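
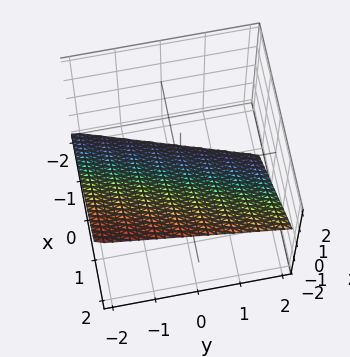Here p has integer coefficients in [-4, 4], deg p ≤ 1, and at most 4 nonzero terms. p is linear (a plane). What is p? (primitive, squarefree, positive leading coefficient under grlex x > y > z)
3*x - y - 3*z - 2

1. Degree: every cross-section is a straight line — this is a plane, so deg p = 1.
2. From the axis intercepts and sections: it crosses the y-axis at the gridline y = -2.
3. Putting this together gives p.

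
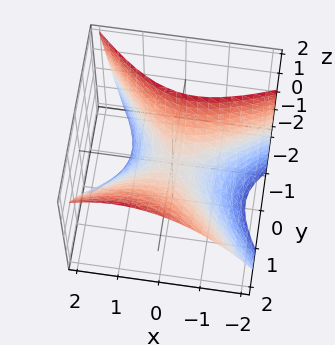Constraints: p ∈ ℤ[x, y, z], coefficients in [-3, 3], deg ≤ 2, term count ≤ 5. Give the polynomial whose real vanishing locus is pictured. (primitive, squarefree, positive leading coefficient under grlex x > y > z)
deg p = 2. A generic line meets the surface in up to 2 points.
Reading off the gridlines: it crosses the y-axis at the gridline y = 0; it meets the x-axis at x = 0 (among the integer gridlines); one z-axis crossing is at z = 0.
These observations pin down the coefficients.

2*x^2 - 2*x*y - 3*y^2 + 2*y*z + 3*z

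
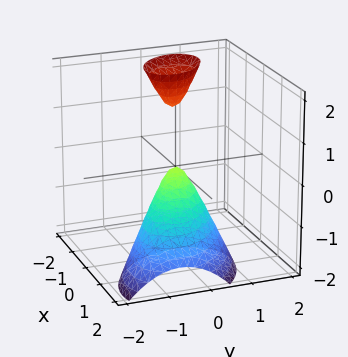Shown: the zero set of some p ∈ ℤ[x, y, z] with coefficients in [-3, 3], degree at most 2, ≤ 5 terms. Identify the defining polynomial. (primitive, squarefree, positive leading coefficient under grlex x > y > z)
3*x^2 + 2*x*y + 3*x*z + 3*y^2 + z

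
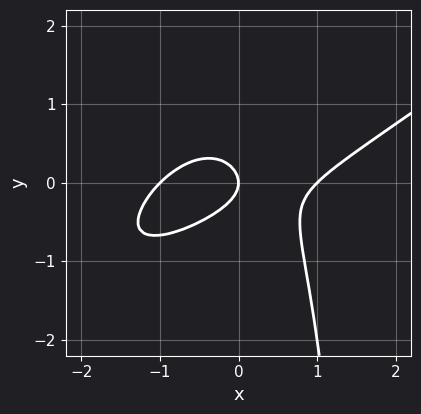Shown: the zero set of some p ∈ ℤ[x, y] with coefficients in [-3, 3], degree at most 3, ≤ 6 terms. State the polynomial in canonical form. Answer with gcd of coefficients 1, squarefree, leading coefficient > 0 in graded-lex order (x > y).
First, the degree is 3 — a generic line meets the curve in up to 3 points.
Next, from the visible intercepts: one y-axis crossing is at y = 0; among the integer gridlines, it crosses the x-axis at x ∈ {-1, 0, 1}.
Finally, together with the visible shape, these determine p as stated.

x^3 - 2*x^2*y + x*y^2 - 2*y^2 - x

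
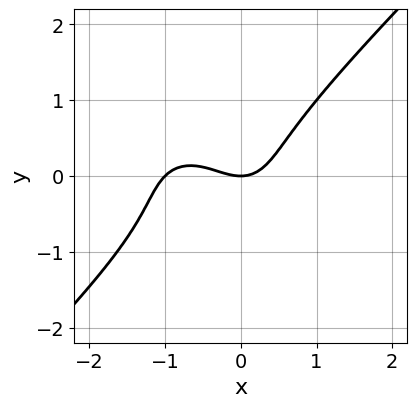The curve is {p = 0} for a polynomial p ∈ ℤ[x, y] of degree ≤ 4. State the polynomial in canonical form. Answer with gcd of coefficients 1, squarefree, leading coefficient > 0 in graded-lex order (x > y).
2*x^3 + x*y^2 - 3*y^3 + 2*x^2 - 2*y

1. The degree is 3 — the shape is more complex than any degree-2 curve.
2. Observable constraints: among the integer gridlines, it crosses the x-axis at x ∈ {-1, 0}; one y-axis crossing is at y = 0.
3. Solving for integer coefficients yields p as stated.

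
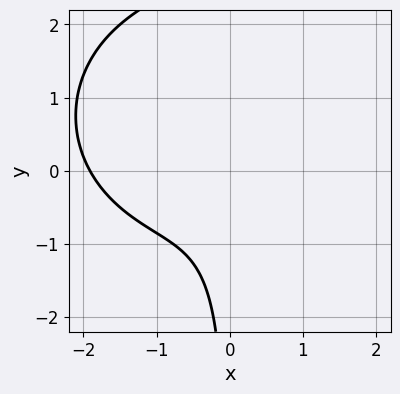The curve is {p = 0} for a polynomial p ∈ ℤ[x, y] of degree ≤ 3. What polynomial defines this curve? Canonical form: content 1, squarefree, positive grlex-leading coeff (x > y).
First, degree: the shape is more complex than any degree-2 curve, so deg p = 3.
Then, reading off the gridlines: it misses every integer gridline on the y-axis.
Finally, fitting integer coefficients to these (and the overall shape) gives p.

2*x^3 + 2*x*y^2 + 3*x^2 - 3*x*y + 3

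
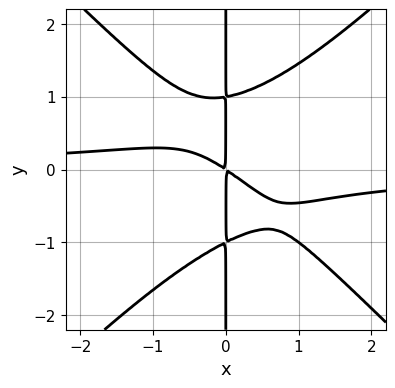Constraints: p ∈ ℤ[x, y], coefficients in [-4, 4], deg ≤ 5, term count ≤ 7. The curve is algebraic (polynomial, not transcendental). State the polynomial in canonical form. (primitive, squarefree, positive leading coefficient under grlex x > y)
3*x^3*y - 3*x*y^3 - x^2*y + 2*x^2 + 3*x*y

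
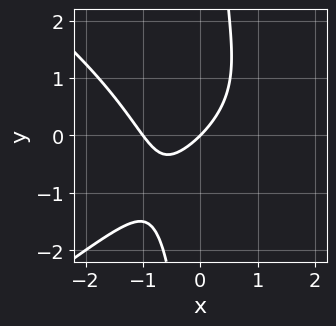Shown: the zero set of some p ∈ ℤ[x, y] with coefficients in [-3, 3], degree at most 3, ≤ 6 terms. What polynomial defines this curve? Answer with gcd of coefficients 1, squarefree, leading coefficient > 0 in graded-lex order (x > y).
(a) The degree is 3 — the shape is more complex than any degree-2 curve.
(b) Against the integer gridlines: it crosses the y-axis at the gridline y = 0; the x-axis gridline crossings are at x ∈ {-1, 0}.
(c) Fitting integer coefficients to these (and the overall shape) gives p.

x^3 - 2*x*y^2 - 2*x^2 - 3*x + 3*y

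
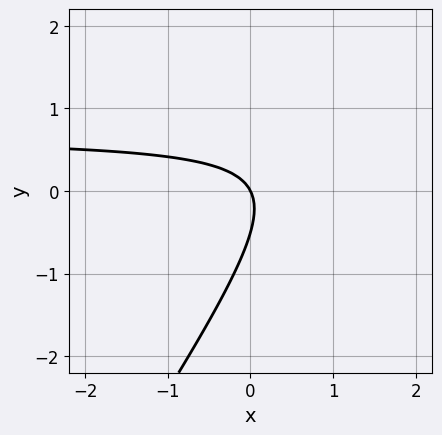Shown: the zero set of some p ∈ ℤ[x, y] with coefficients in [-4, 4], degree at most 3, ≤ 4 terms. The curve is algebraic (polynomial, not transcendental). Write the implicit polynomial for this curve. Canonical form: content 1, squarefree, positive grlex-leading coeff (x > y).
1. Degree: no degree-1 curve has this shape, so deg p = 2.
2. Observable constraints: it crosses the y-axis at the gridline y = 0; it meets the x-axis at x = 0 (among the integer gridlines).
3. The integer polynomial consistent with all of this is the stated p.

3*x*y - 2*y^2 - 2*x - y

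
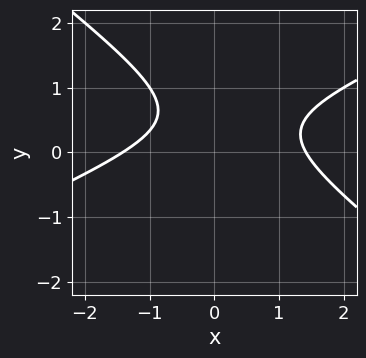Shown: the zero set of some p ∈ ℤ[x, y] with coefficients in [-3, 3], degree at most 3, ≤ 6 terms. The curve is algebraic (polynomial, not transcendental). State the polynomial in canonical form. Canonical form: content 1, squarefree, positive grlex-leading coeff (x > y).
x^2 - x*y - 3*y^2 + 3*y - 2

The degree is 2 — the shape is more complex than any degree-1 curve.
From the visible intercepts: it misses every integer gridline on the y-axis.
These observations pin down the coefficients.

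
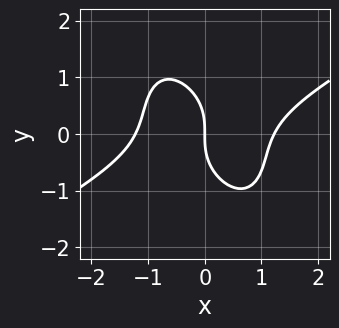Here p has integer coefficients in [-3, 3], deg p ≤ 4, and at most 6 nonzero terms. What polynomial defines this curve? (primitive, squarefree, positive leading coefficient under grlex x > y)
2*x^3 - 2*x^2*y - 2*x*y^2 - 2*y^3 - 3*x

First, the degree is 3 — the shape is more complex than any degree-2 curve.
Then, observable constraints: it meets the x-axis at x = 0 (among the integer gridlines); it crosses the y-axis at the gridline y = 0.
Finally, putting this together gives p.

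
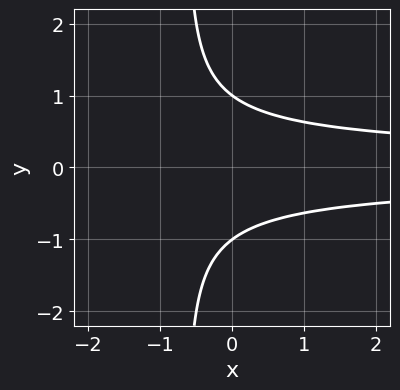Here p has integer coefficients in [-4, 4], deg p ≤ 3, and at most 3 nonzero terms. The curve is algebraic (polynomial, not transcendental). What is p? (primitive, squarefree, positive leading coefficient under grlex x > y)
3*x*y^2 + 2*y^2 - 2

The degree is 3 — no degree-2 curve has this shape.
Symmetries: it's symmetric under y → −y, forcing even powers of y.
Observable constraints: it misses every integer gridline on the x-axis; the y-axis gridline crossings are at y ∈ {-1, 1}.
Putting this together gives p.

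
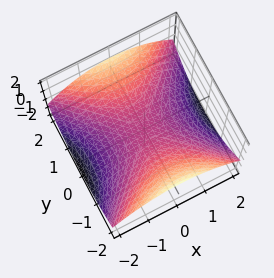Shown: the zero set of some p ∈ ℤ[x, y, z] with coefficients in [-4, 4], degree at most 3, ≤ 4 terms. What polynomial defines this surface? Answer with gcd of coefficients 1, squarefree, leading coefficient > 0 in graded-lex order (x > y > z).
x^2 - y^2 + 3*z

First, deg p = 2. A hyperbolic paraboloid; a quadric.
Then, symmetries: the x ↦ −x reflection is a symmetry, so x appears only in even powers; the y ↦ −y reflection is a symmetry, so y appears only in even powers.
Then, checking where it meets the axes: it meets the z-axis at z = 0 (among the integer gridlines); one x-axis crossing is at x = 0; it meets the y-axis at y = 0 (among the integer gridlines).
Finally, fitting integer coefficients to these (and the overall shape) gives p.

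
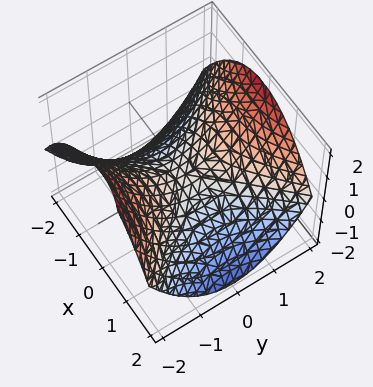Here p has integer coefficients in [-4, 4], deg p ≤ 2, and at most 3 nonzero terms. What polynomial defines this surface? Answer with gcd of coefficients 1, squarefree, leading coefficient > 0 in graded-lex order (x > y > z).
1. Degree: a saddle surface; a quadric, so deg p = 2.
2. Symmetries: mirror symmetry y ↦ −y ⇒ only even powers of y; it's symmetric under x → −x, forcing even powers of x.
3. Reading off the gridlines: it meets the x-axis at x = 0 (among the integer gridlines); one y-axis crossing is at y = 0; it crosses the z-axis at the gridline z = 0.
4. Together with the visible shape, these determine p as stated.

x^2 - y^2 + 2*z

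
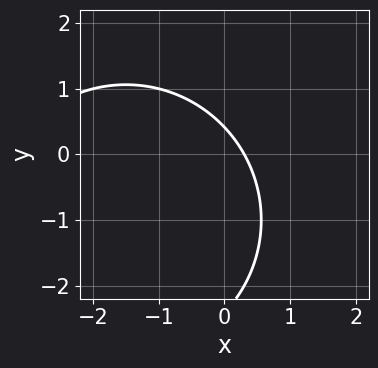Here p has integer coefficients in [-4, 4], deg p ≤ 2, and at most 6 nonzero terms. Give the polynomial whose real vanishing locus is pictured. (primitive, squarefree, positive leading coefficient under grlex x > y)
deg p = 2. A generic line meets the curve in up to 2 points.
The integer polynomial consistent with all of this is the stated p.

x^2 + y^2 + 3*x + 2*y - 1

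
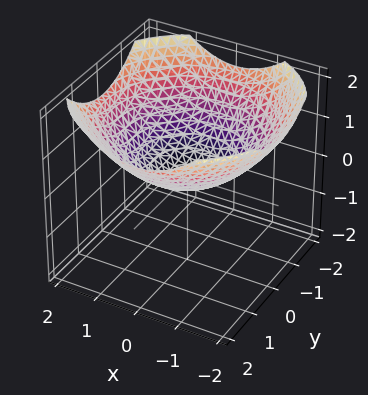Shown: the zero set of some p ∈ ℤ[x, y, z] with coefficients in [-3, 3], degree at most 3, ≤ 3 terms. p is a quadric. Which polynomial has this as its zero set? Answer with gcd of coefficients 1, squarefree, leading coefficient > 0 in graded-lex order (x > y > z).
x^2 + y^2 - 3*z

First, the degree is 2 — a paraboloid; a quadric.
Then, symmetries: every cross-section ⟂ z is a circle, so x, y appear only via x² + y².
Then, from the visible intercepts: it crosses the y-axis at the gridline y = 0; a circular section at z = 1 has radius between 1 and 2.
Finally, putting this together gives p.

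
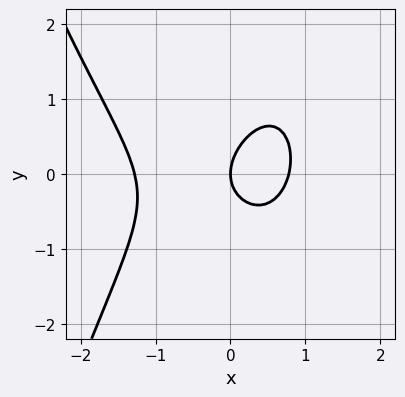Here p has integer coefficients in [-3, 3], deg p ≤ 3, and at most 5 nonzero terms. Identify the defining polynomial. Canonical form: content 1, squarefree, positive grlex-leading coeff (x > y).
2*x^3 + x^2 - x*y + 2*y^2 - 2*x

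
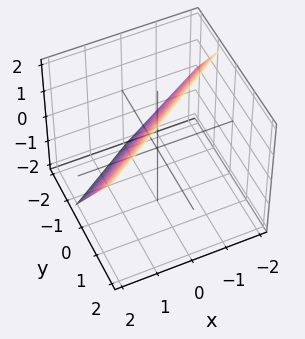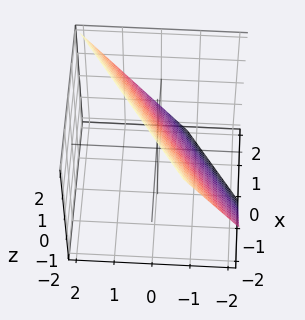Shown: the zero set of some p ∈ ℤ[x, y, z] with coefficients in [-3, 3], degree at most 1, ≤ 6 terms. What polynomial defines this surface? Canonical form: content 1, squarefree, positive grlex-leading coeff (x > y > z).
2*x - 3*y + 2*z - 2

1. deg p = 1. Every cross-section is a straight line — this is a plane.
2. Against the integer gridlines: one x-axis crossing is at x = 1; it crosses the z-axis at the gridline z = 1.
3. These observations pin down the coefficients.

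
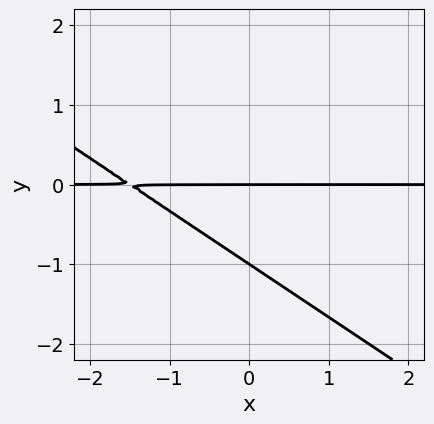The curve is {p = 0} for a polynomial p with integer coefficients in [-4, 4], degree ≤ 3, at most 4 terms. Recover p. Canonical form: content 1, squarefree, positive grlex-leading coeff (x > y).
1. deg p = 2. A generic line meets the curve in up to 2 points.
2. From the visible intercepts: the visible x-axis segment lies entirely on the curve; the y-axis gridline crossings are at y ∈ {-1, 0}.
3. Fitting integer coefficients to these (and the overall shape) gives p.

2*x*y + 3*y^2 + 3*y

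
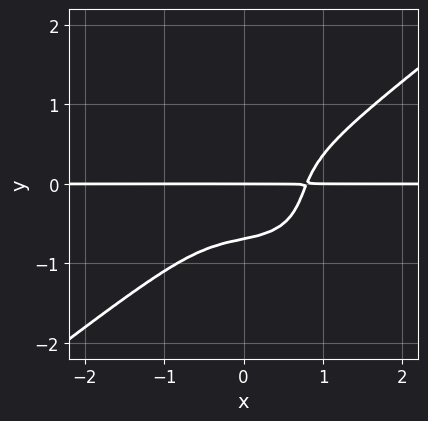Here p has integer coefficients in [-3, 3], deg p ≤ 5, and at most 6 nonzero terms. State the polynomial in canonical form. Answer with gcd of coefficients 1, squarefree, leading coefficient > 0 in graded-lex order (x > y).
(a) The degree is 4 — the shape is more complex than any degree-3 curve.
(b) Checking where it meets the axes: it crosses the y-axis at the gridline y = 0; every point of the x-axis in the box is on the curve.
(c) Assembling these constraints gives the stated polynomial.

2*x^3*y - x*y^3 - 3*y^4 - 2*x*y^2 - y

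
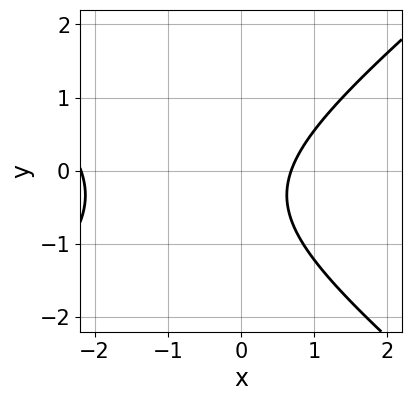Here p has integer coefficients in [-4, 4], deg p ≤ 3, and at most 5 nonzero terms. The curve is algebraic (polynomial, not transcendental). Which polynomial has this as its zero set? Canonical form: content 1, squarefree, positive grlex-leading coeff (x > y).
2*x^2 - 3*y^2 + 3*x - 2*y - 3

deg p = 2. No degree-1 curve has this shape.
From the visible intercepts: the curve avoids every integer y-axis point in the box.
Fitting integer coefficients to these (and the overall shape) gives p.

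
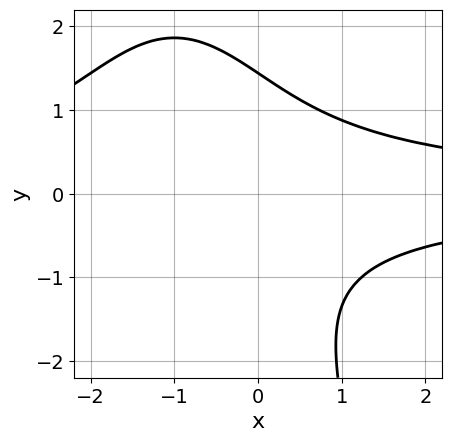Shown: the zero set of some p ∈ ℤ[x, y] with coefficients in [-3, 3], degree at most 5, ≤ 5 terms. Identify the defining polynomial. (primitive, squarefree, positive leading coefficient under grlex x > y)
x^2*y^2 + 2*x*y^2 + y^3 - 3

Degree: the shape is more complex than any degree-3 curve, so deg p = 4.
From the axis intercepts and sections: no x-intercept at any integer in the box.
The integer polynomial consistent with all of this is the stated p.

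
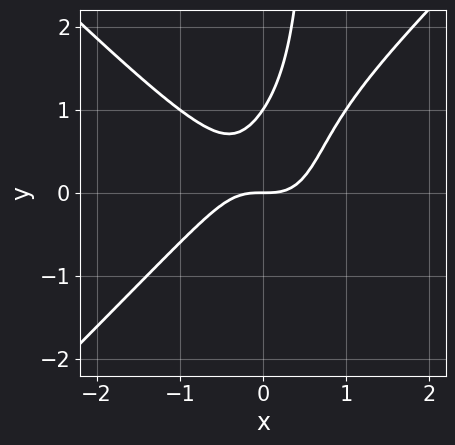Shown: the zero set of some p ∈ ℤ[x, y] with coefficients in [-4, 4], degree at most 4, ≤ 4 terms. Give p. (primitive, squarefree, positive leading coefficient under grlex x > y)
1. deg p = 3. A generic line meets the curve in up to 3 points.
2. Against the integer gridlines: it meets the x-axis at x = 0 (among the integer gridlines); the y-axis gridline crossings are at y ∈ {0, 1}.
3. The integer polynomial consistent with all of this is the stated p.

3*x^3 - 3*x*y^2 + 2*y^2 - 2*y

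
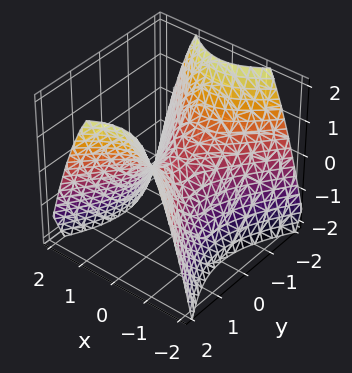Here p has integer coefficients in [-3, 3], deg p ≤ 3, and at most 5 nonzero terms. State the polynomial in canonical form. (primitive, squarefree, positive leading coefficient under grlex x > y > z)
The degree is 2 — a hyperbolic paraboloid; a quadric.
Symmetries: the y ↦ −y reflection is a symmetry, so y appears only in even powers; it's symmetric under x → −x, forcing even powers of x.
Reading off the gridlines: it meets the x-axis at x = 0 (among the integer gridlines); it crosses the z-axis at the gridline z = 0.
Assembling these constraints gives the stated polynomial.

3*x^2 - 2*y^2 + 3*z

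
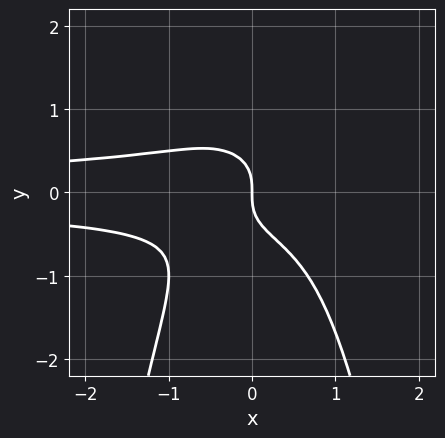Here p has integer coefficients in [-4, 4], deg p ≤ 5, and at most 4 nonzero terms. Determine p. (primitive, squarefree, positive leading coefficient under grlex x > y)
3*x^2*y^2 + 2*y^3 + x

(a) Degree: the shape is more complex than any degree-3 curve, so deg p = 4.
(b) From the visible intercepts: it crosses the x-axis at the gridline x = 0; one y-axis crossing is at y = 0.
(c) These observations pin down the coefficients.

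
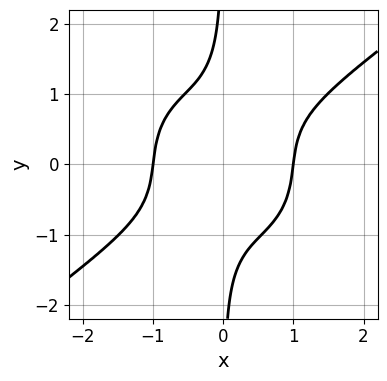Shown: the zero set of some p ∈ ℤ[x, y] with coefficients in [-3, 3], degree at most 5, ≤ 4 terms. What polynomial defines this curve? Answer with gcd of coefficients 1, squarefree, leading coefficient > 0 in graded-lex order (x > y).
2*x^4 - x^3*y - 3*x*y^3 - 2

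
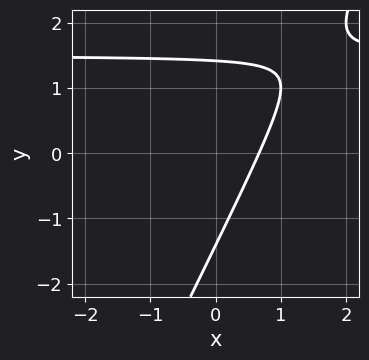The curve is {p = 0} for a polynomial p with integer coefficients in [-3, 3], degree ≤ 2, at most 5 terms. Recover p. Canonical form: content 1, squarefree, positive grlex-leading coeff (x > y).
The degree is 2 — no degree-1 curve has this shape.
Solving for integer coefficients yields p as stated.

2*x*y - y^2 - 3*x + 2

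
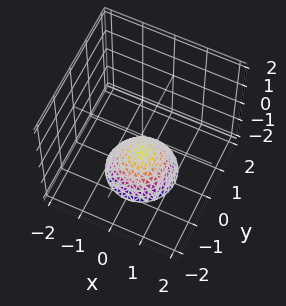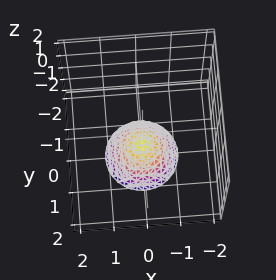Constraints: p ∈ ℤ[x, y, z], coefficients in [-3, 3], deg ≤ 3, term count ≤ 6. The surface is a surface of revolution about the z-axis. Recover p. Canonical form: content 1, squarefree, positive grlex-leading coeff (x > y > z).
x^2 + y^2 + z + 1

First, the degree is 2 — a generic line meets the surface in up to 2 points.
Then, symmetries: the surface is invariant under rotation about z: p = q(x² + y², z).
Next, observable constraints: it meets the z-axis at z = -1 (among the integer gridlines); a circular section at z = -2 has radius exactly 1; no x-intercept at any integer in the box; the surface avoids every integer y-axis point in the box.
Finally, together with the visible shape, these determine p as stated.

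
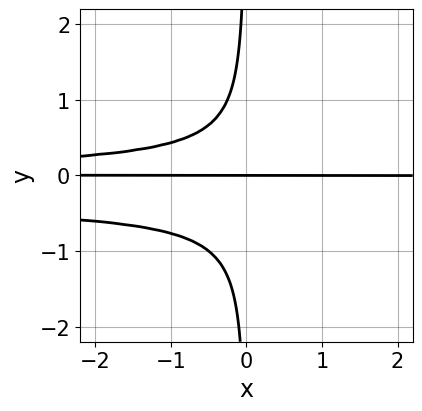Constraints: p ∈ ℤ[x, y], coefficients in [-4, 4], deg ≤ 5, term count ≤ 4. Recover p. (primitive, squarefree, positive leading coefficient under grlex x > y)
3*x*y^3 + x*y^2 + y

1. Degree: a generic line meets the curve in up to 4 points, so deg p = 4.
2. From the axis intercepts and sections: one y-axis crossing is at y = 0; the visible x-axis segment lies entirely on the curve.
3. The integer polynomial consistent with all of this is the stated p.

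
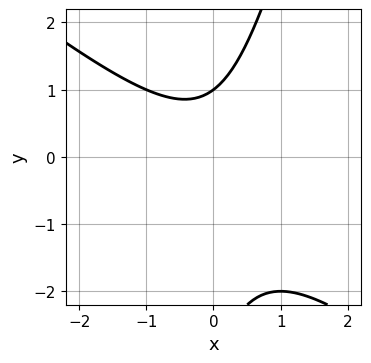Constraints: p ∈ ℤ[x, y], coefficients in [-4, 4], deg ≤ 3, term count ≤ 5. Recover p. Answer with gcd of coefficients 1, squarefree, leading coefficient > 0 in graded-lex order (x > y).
3*x^2 + 3*x*y - y^2 - 2*y + 3

1. Degree: the shape is more complex than any degree-1 curve, so deg p = 2.
2. From the visible intercepts: it crosses the y-axis at the gridline y = 1; the curve avoids every integer x-axis point in the box.
3. Solving for integer coefficients yields p as stated.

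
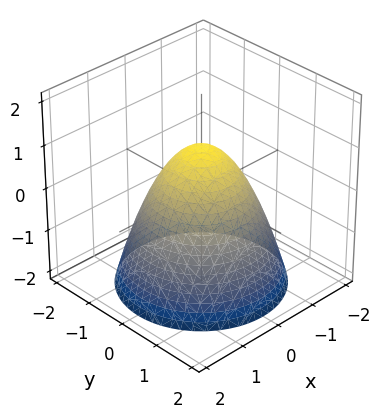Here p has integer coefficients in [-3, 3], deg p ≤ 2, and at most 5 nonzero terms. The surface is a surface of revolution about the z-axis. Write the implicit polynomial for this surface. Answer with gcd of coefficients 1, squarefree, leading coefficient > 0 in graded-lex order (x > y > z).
1. Degree: no degree-1 surface has this shape, so deg p = 2.
2. Symmetry: every cross-section ⟂ z is a circle, so x, y appear only via x² + y².
3. Observable constraints: a circular section at z = -1 has radius between 1 and 2; among the integer gridlines, it crosses the x-axis at x ∈ {-1, 1}; the y-axis gridline crossings are at y ∈ {-1, 1}; it meets the z-axis at z = 1 (among the integer gridlines).
4. The integer polynomial consistent with all of this is the stated p.

x^2 + y^2 + z - 1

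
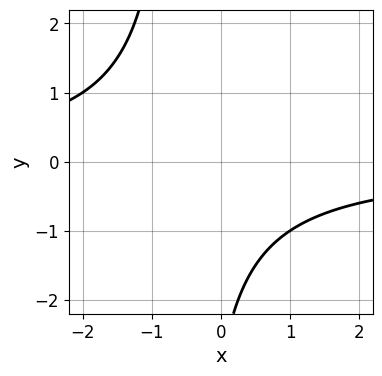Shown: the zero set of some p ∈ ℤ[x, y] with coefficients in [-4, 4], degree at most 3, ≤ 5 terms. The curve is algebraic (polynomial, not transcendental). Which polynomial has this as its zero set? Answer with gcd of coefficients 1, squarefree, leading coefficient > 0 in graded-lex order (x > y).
2*x*y + y + 3

1. Degree: the shape is more complex than any degree-1 curve, so deg p = 2.
2. Against the integer gridlines: it misses every integer gridline on the y-axis; it misses every integer gridline on the x-axis.
3. Putting this together gives p.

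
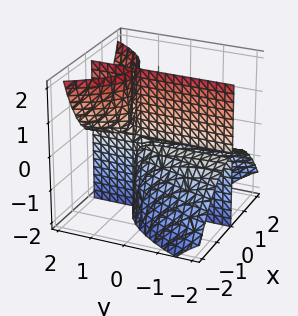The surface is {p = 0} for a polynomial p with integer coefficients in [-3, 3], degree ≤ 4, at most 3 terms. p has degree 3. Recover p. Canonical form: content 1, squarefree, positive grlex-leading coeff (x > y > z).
First, the picture has 3 separate pieces.
Next, degree: the shape is more complex than any degree-2 surface, so deg p = 3.
Next, against the integer gridlines: it crosses the x-axis at the gridline x = 0; the visible y-axis segment lies entirely on the surface.
Finally, assembling these constraints gives the stated polynomial.

3*x^3 - 3*x*y*z + 2*x*z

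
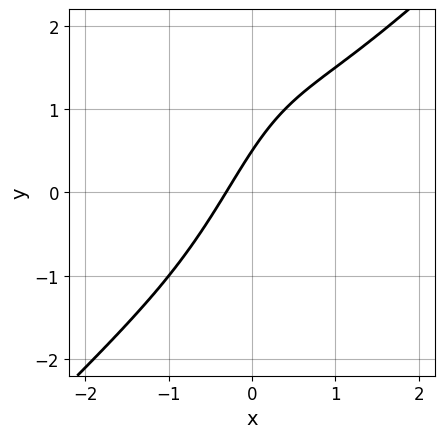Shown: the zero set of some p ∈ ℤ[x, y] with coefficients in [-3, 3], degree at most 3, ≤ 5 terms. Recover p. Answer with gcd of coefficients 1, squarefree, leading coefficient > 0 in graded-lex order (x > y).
2*x^3 - 2*x^2*y + 3*x - 2*y + 1

First, deg p = 3.
Finally, putting this together gives p.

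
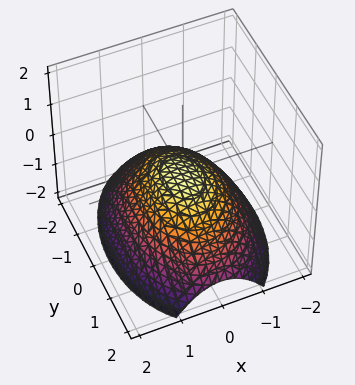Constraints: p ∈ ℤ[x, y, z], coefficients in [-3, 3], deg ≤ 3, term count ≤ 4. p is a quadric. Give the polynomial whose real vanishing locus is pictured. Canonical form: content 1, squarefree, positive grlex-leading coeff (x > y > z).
2*x^2 + y^2 + 3*z

(a) deg p = 2. A single bowl opening along one axis; a quadric.
(b) Symmetries: it's symmetric under y → −y, forcing even powers of y; the x ↦ −x reflection is a symmetry, so x appears only in even powers.
(c) Reading off the gridlines: it crosses the z-axis at the gridline z = 0; one x-axis crossing is at x = 0; one y-axis crossing is at y = 0.
(d) Together with the visible shape, these determine p as stated.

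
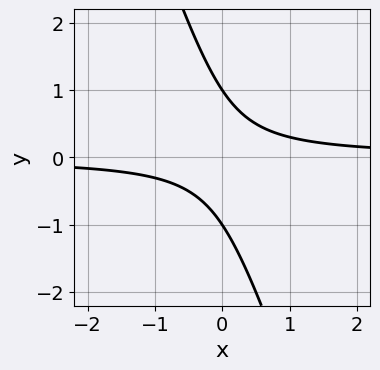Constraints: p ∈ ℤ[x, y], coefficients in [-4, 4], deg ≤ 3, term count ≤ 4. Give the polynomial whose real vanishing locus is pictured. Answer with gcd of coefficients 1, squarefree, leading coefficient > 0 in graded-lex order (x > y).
3*x*y + y^2 - 1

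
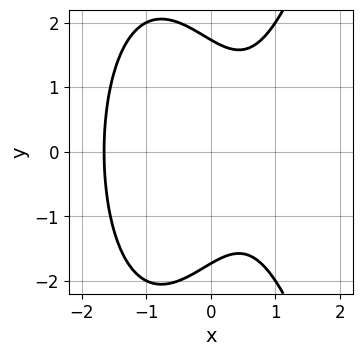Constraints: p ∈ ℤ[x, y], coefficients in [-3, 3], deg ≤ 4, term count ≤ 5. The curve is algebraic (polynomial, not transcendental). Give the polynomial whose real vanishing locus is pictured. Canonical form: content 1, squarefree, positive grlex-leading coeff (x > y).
2*x^3 + x^2 - y^2 - 2*x + 3

1. Degree: no degree-2 curve has this shape, so deg p = 3.
2. Symmetries: mirror symmetry y ↦ −y ⇒ only even powers of y.
3. The integer polynomial consistent with all of this is the stated p.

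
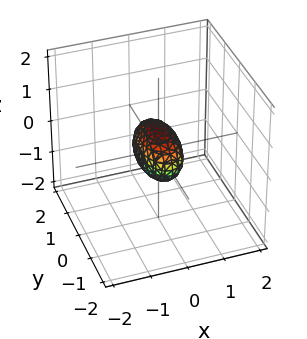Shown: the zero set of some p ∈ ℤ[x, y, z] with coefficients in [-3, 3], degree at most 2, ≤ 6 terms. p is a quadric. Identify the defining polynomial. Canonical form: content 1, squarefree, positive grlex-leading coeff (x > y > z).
3*x^2 + y^2 + 2*z^2 - 1

Degree: a closed, bounded, convex surface; a quadric, so deg p = 2.
Symmetries: mirror symmetry x ↦ −x ⇒ only even powers of x; it's symmetric under y → −y, forcing even powers of y; mirror symmetry z ↦ −z ⇒ only even powers of z.
Checking where it meets the axes: the y-axis gridline crossings are at y ∈ {-1, 1}.
Solving for integer coefficients yields p as stated.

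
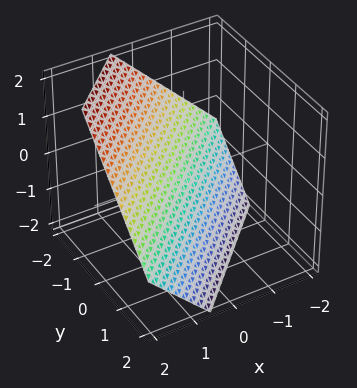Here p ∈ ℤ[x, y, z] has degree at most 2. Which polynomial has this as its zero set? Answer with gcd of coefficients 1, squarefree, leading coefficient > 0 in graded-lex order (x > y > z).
3*x - 3*y - 3*z - 2

(a) Degree: every cross-section is a straight line — this is a plane, so deg p = 1.
(b) Solving for integer coefficients yields p as stated.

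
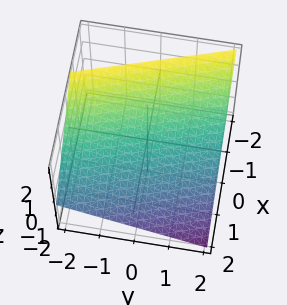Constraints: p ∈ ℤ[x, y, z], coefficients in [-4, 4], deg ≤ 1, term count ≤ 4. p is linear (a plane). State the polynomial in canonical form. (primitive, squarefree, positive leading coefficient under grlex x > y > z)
3*x + y + 3*z - 2

1. deg p = 1.
2. Reading off the gridlines: it crosses the y-axis at the gridline y = 2.
3. Fitting integer coefficients to these (and the overall shape) gives p.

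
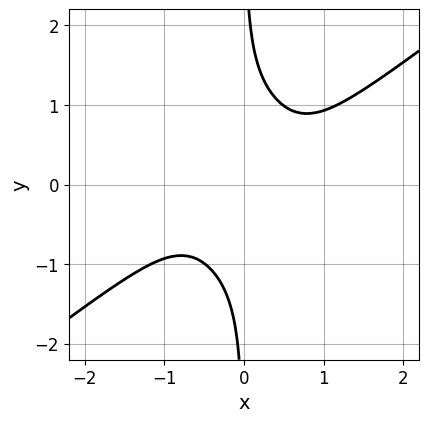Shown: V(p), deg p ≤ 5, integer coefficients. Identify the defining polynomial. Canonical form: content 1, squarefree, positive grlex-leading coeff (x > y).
1. Degree: no degree-3 curve has this shape, so deg p = 4.
2. Reading off the gridlines: it misses every integer gridline on the x-axis; no y-intercept at any integer in the box.
3. The integer polynomial consistent with all of this is the stated p.

3*x^4 - 3*x^2*y^2 - 3*x*y^3 + 2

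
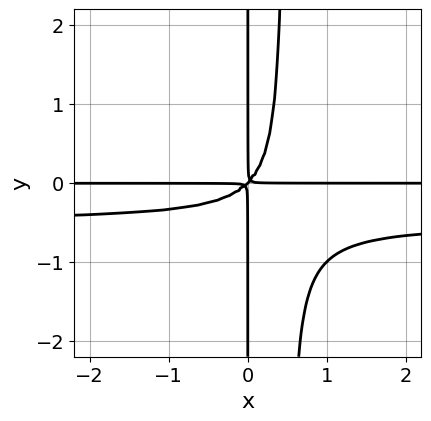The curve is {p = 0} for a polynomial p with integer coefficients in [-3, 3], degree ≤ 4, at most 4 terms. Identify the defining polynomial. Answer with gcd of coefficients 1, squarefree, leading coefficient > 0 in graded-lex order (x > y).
1. The degree is 4 — no degree-3 curve has this shape.
2. From the visible intercepts: the visible x-axis segment lies entirely on the curve; every point of the y-axis in the box is on the curve.
3. The integer polynomial consistent with all of this is the stated p.

2*x^2*y^2 + x^2*y - x*y^2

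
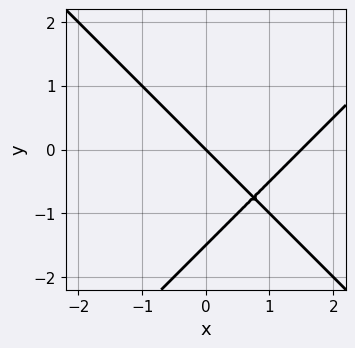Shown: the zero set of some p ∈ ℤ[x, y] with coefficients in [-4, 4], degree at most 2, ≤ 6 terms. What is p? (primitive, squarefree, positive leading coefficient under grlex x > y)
deg p = 2. The shape is more complex than any degree-1 curve.
From the visible intercepts: it meets the y-axis at y = 0 (among the integer gridlines); it meets the x-axis at x = 0 (among the integer gridlines).
These observations pin down the coefficients.

2*x^2 - 2*y^2 - 3*x - 3*y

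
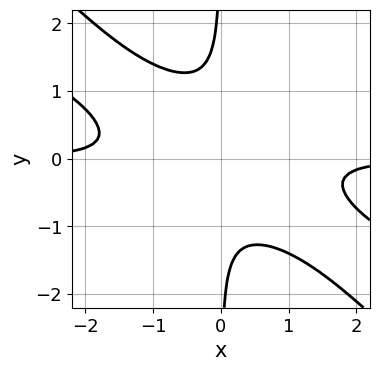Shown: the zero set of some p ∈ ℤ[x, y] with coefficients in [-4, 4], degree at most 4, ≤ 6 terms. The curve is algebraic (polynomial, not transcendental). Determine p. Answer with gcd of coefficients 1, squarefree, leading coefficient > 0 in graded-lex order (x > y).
deg p = 4. No degree-3 curve has this shape.
Observable constraints: the curve avoids every integer x-axis point in the box; no y-intercept at any integer in the box.
Together with the visible shape, these determine p as stated.

x^3*y + 3*x^2*y^2 + 2*x*y^3 + 1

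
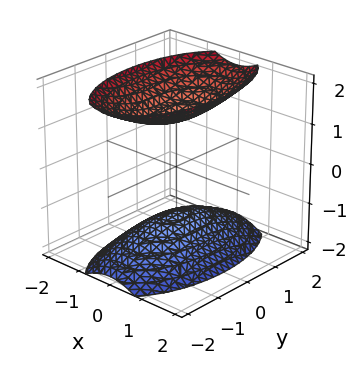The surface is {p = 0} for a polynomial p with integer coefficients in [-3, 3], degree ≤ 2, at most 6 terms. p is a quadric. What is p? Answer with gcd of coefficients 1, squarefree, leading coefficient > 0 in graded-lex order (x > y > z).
3*x^2 + y^2 - 2*z^2 + 3

First, the picture has 2 separate pieces.
Then, degree: two sheets facing apart; a quadric, so deg p = 2.
Then, symmetries: mirror symmetry y ↦ −y ⇒ only even powers of y; the x ↦ −x reflection is a symmetry, so x appears only in even powers; it's symmetric under z → −z, forcing even powers of z.
Then, reading off the gridlines: it misses every integer gridline on the y-axis; no x-intercept at any integer in the box.
Finally, the integer polynomial consistent with all of this is the stated p.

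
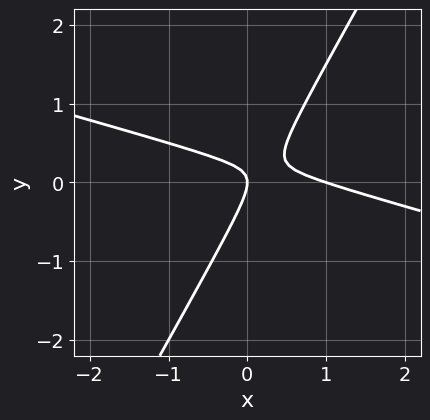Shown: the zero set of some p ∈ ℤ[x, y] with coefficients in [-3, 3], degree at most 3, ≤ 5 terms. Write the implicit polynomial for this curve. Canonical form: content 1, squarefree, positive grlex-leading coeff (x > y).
x^2 + 3*x*y - 2*y^2 - x

(a) Degree: no degree-1 curve has this shape, so deg p = 2.
(b) From the axis intercepts and sections: among the integer gridlines, it crosses the x-axis at x ∈ {0, 1}; it crosses the y-axis at the gridline y = 0.
(c) Fitting integer coefficients to these (and the overall shape) gives p.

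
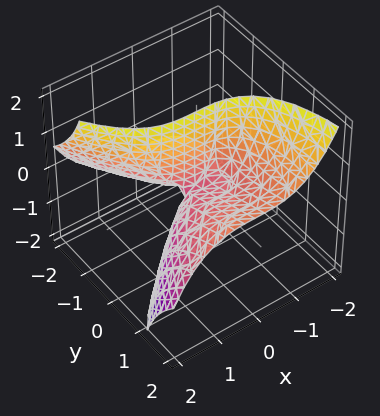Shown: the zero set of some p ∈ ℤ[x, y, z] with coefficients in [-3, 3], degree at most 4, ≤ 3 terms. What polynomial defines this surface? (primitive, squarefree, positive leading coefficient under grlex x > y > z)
(a) deg p = 3. The shape is more complex than any degree-2 surface.
(b) From the visible intercepts: it meets the y-axis at y = 0 (among the integer gridlines); every point of the z-axis in the box is on the surface.
(c) Fitting integer coefficients to these (and the overall shape) gives p.

x^3 - y^2 + 3*y*z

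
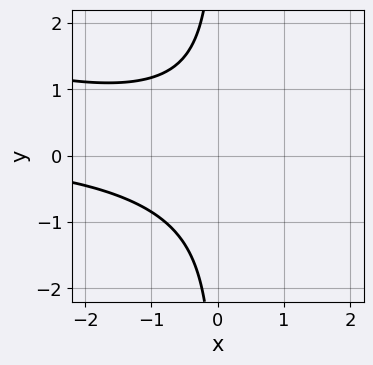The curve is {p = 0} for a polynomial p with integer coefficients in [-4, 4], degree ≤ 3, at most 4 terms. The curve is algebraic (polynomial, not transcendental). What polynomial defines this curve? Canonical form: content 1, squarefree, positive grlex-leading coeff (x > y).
Degree: the shape is more complex than any degree-2 curve, so deg p = 3.
From the axis intercepts and sections: the curve avoids every integer y-axis point in the box; it misses every integer gridline on the x-axis.
Matching integer coefficients to the picture gives p.

x^2*y + 3*x*y^2 + 3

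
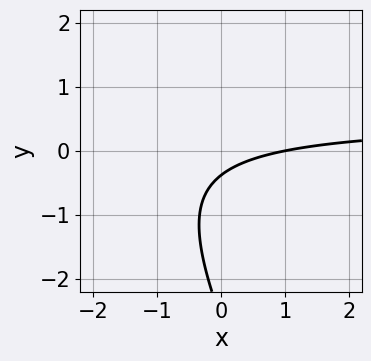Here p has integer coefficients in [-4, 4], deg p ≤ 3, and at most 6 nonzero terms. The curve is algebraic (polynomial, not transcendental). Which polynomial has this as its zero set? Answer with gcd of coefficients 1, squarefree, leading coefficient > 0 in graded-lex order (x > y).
Degree: a generic line meets the curve in up to 2 points, so deg p = 2.
Observable constraints: one x-axis crossing is at x = 1.
Matching integer coefficients to the picture gives p.

2*x*y + y^2 - x + 3*y + 1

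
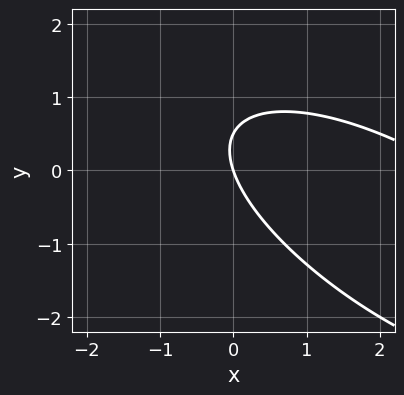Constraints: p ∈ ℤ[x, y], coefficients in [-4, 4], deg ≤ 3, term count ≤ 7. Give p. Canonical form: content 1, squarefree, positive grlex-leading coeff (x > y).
x^2 + 2*x*y + 2*y^2 - 3*x - y

First, deg p = 2.
Next, checking where it meets the axes: it meets the y-axis at y = 0 (among the integer gridlines); it meets the x-axis at x = 0 (among the integer gridlines).
Finally, assembling these constraints gives the stated polynomial.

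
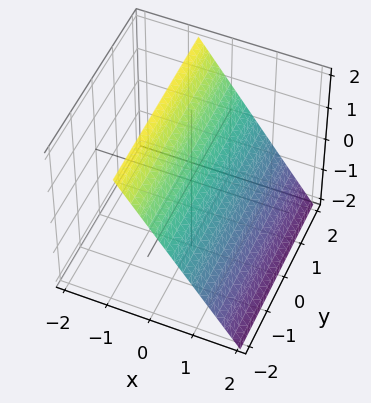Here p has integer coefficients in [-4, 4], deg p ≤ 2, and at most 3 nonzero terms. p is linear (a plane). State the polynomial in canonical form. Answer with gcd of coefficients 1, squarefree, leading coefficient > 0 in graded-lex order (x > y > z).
3*x + 2*z - 2

1. The degree is 1 — every cross-section is a straight line — this is a plane.
2. From the axis intercepts and sections: one z-axis crossing is at z = 1; the surface avoids every integer y-axis point in the box.
3. Matching integer coefficients to the picture gives p.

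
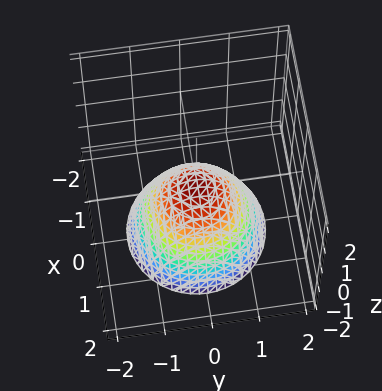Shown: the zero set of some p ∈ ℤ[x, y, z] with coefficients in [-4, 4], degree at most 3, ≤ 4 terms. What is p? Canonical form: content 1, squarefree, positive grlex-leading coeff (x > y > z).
x^2 + y^2 + z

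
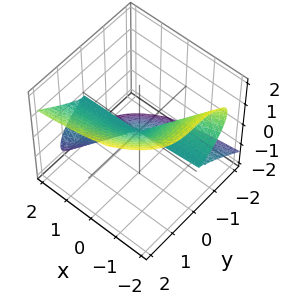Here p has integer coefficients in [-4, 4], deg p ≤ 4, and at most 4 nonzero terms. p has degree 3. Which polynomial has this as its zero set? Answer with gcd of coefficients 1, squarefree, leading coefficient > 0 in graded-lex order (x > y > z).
3*x*z^2 - 2*y^3 + 3*z^3

First, deg p = 3. No degree-2 surface has this shape.
Next, reading off the gridlines: every point of the x-axis in the box is on the surface; one y-axis crossing is at y = 0.
Finally, solving for integer coefficients yields p as stated.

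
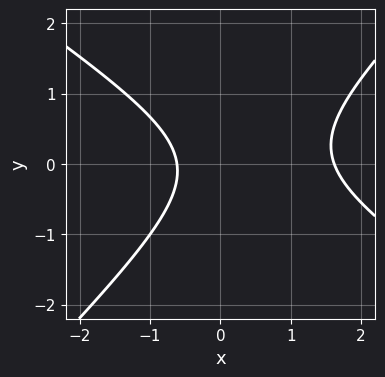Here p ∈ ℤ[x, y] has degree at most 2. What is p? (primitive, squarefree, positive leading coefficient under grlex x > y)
2*x^2 + x*y - 3*y^2 - 2*x - 2

The degree is 2 — a generic line meets the curve in up to 2 points.
From the visible intercepts: no y-intercept at any integer in the box.
Solving for integer coefficients yields p as stated.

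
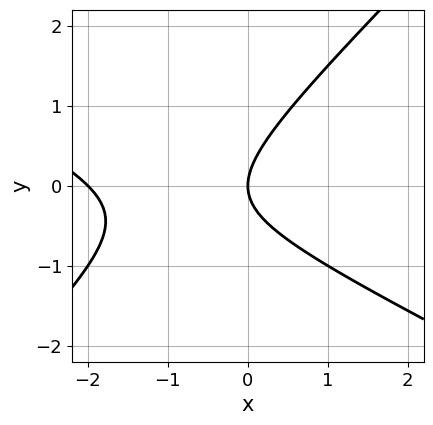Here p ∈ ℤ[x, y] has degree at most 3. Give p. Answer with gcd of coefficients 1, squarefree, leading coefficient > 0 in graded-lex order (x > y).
x^2 + x*y - 2*y^2 + 2*x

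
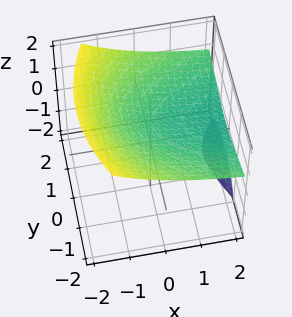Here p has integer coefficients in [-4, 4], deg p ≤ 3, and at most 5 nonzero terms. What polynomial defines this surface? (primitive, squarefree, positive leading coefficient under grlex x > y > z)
2*x*z^2 + 2*z^3 - y^2 - 1

(a) I count 2 distinct pieces. Treating them together as one polynomial.
(b) Degree: a generic line meets the surface in up to 3 points, so deg p = 3.
(c) Reading off the gridlines: no y-intercept at any integer in the box; the surface avoids every integer x-axis point in the box.
(d) The integer polynomial consistent with all of this is the stated p.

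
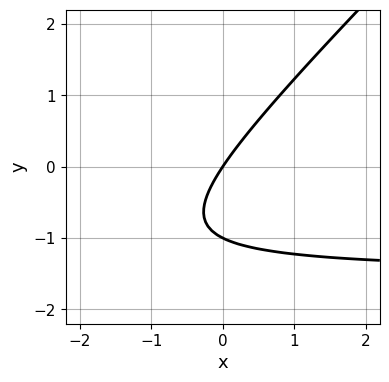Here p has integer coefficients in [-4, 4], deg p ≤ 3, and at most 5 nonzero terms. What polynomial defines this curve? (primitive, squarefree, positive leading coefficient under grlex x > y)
(a) The degree is 2 — the shape is more complex than any degree-1 curve.
(b) From the visible intercepts: among the integer gridlines, it crosses the y-axis at y ∈ {-1, 0}; it crosses the x-axis at the gridline x = 0.
(c) The integer polynomial consistent with all of this is the stated p.

2*x*y - 2*y^2 + 3*x - 2*y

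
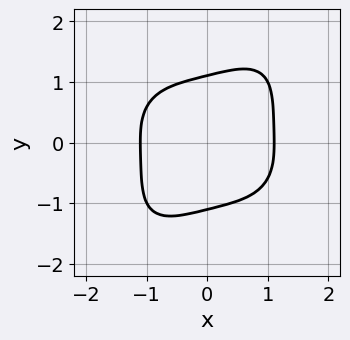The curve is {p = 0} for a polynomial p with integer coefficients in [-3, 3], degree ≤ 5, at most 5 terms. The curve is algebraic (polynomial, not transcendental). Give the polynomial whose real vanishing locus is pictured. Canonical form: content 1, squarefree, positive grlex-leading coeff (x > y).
2*x^4 + x^2*y^2 - 2*x*y^3 + 2*y^4 - 3

(a) The degree is 4 — no degree-3 curve has this shape.
(b) The integer polynomial consistent with all of this is the stated p.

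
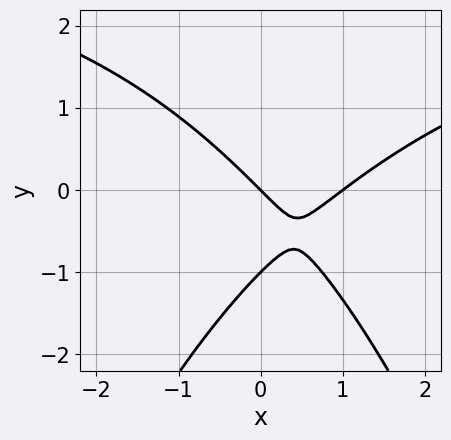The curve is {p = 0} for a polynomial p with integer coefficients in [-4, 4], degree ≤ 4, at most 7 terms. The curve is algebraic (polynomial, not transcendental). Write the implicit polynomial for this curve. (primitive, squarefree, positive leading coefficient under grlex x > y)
x^2*y - 3*x^2 + 3*y^2 + 3*x + 3*y

The degree is 3 — the shape is more complex than any degree-2 curve.
From the axis intercepts and sections: the y-axis gridline crossings are at y ∈ {-1, 0}; the x-axis gridline crossings are at x ∈ {0, 1}.
Matching integer coefficients to the picture gives p.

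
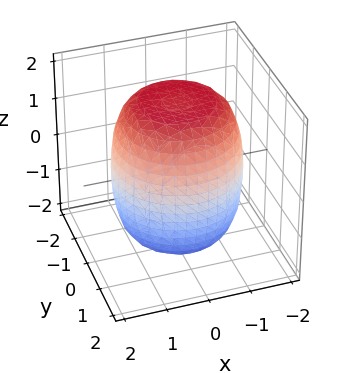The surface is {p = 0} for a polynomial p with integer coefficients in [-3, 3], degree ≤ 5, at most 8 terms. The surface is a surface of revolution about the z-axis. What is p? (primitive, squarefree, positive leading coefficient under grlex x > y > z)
x^4 + 2*x^2*y^2 + y^4 - x^2 - y^2 + z^2 - 3

(a) The degree is 4 — the shape is more complex than any degree-3 surface.
(b) Symmetry: the z-axis is an axis of rotation, so x and y enter only as x² + y².
(c) Checking where it meets the axes: a circular section at z = -1 has radius between 1 and 2.
(d) Together with the visible shape, these determine p as stated.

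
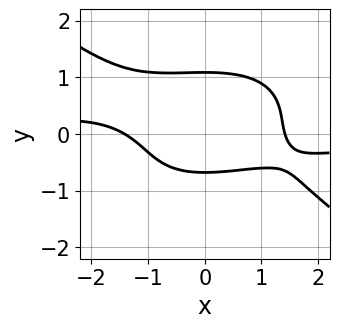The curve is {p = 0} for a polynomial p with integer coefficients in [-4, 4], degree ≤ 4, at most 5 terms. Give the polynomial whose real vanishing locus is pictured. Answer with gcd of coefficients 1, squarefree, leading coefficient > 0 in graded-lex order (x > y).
x^3*y + 3*y^4 + x^2 - 2*y - 2

The degree is 4 — no degree-3 curve has this shape.
Putting this together gives p.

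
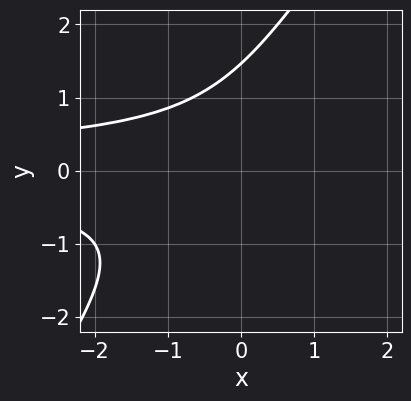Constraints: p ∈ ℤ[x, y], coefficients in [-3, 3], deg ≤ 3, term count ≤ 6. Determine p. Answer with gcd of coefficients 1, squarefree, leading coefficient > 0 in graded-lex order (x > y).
The degree is 3 — no degree-2 curve has this shape.
Against the integer gridlines: it misses every integer gridline on the x-axis.
Putting this together gives p.

3*x*y^2 - 2*y^3 + 2*y^2 + 2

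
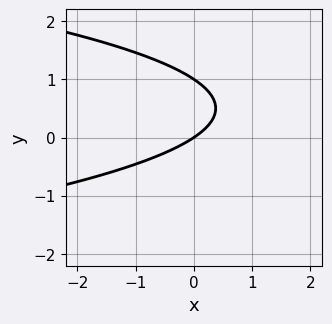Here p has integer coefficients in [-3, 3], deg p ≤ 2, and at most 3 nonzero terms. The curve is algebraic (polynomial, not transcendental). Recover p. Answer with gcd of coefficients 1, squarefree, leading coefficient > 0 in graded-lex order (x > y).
1. deg p = 2.
2. Checking where it meets the axes: it meets the x-axis at x = 0 (among the integer gridlines); the y-axis gridline crossings are at y ∈ {0, 1}.
3. Solving for integer coefficients yields p as stated.

3*y^2 + 2*x - 3*y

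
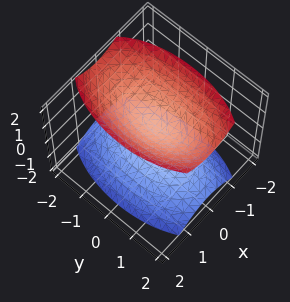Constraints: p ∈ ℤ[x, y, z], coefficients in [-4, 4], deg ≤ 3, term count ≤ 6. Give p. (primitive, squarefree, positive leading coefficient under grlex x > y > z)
3*x^2 + y^2 - 2*z^2 + 1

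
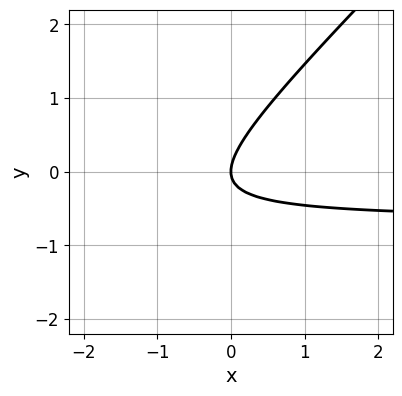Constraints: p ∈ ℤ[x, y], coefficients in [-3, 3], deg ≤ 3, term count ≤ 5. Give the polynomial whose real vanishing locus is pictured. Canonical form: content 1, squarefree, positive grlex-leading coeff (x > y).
deg p = 2.
Against the integer gridlines: it crosses the y-axis at the gridline y = 0; it crosses the x-axis at the gridline x = 0.
Solving for integer coefficients yields p as stated.

3*x*y - 3*y^2 + 2*x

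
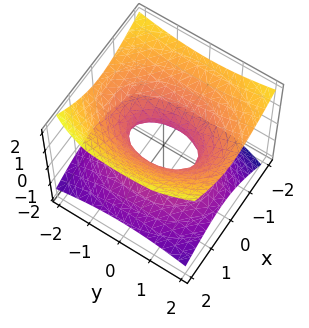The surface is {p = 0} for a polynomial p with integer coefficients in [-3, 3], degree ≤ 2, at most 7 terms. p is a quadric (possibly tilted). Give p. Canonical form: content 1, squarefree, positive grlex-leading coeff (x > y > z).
1. The degree is 2 — no degree-1 surface has this shape.
2. Against the integer gridlines: it misses every integer gridline on the z-axis; among the integer gridlines, it crosses the y-axis at y ∈ {-1, 1}.
3. The integer polynomial consistent with all of this is the stated p.

2*x^2 + x*z + y^2 - 3*z^2 - 1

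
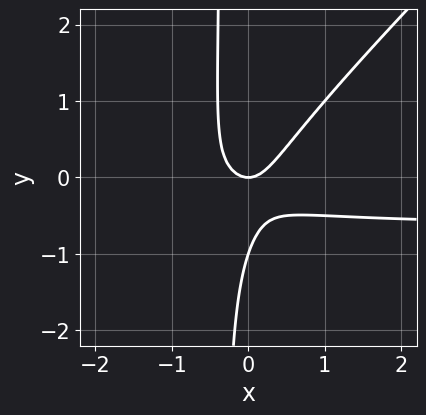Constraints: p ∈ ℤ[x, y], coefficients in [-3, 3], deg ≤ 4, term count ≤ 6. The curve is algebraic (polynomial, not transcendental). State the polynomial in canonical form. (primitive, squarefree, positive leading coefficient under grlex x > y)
3*x^2*y - 3*x*y^2 + 2*x^2 - y^2 - y

1. deg p = 3. No degree-2 curve has this shape.
2. Checking where it meets the axes: it meets the x-axis at x = 0 (among the integer gridlines); the y-axis gridline crossings are at y ∈ {-1, 0}.
3. The integer polynomial consistent with all of this is the stated p.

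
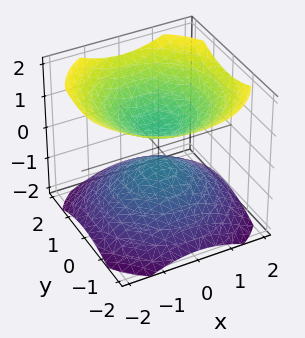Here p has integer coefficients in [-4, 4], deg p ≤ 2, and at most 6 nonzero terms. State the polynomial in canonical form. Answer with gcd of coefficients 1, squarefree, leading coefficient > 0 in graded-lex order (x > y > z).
1. I count 2 distinct pieces. They look like related sheets of one shape, so recover p as a whole.
2. Degree: no degree-1 surface has this shape, so deg p = 2.
3. Symmetry: every cross-section ⟂ z is a circle, so x, y appear only via x² + y².
4. Observable constraints: no y-intercept at any integer in the box; a circular section at z = 1 has radius exactly 1; no x-intercept at any integer in the box.
5. These observations pin down the coefficients.

2*x^2 + 2*y^2 - 3*z^2 + 1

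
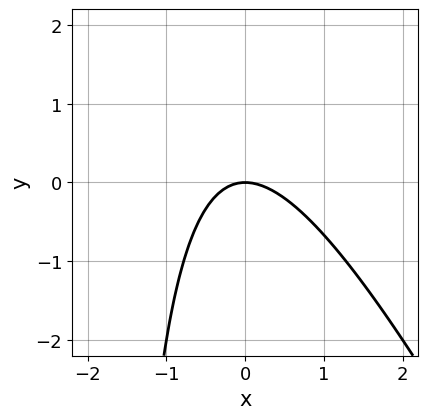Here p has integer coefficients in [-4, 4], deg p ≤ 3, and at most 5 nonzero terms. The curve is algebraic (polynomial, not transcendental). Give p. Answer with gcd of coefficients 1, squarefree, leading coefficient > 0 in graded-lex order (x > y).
2*x^2 + x*y + 2*y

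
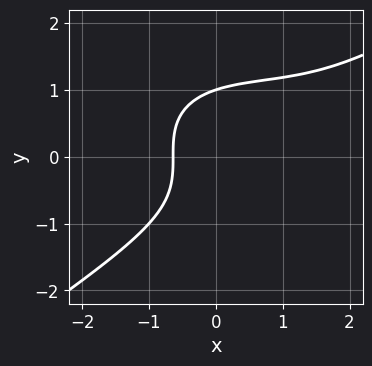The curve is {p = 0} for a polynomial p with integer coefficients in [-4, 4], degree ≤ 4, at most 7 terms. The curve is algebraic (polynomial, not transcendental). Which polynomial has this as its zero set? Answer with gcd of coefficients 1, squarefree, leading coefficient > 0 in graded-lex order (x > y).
1. deg p = 3. The shape is more complex than any degree-2 curve.
2. Checking where it meets the axes: it crosses the y-axis at the gridline y = 1.
3. Together with the visible shape, these determine p as stated.

x^3 - 3*y^3 - 2*x^2 + 3*x + 3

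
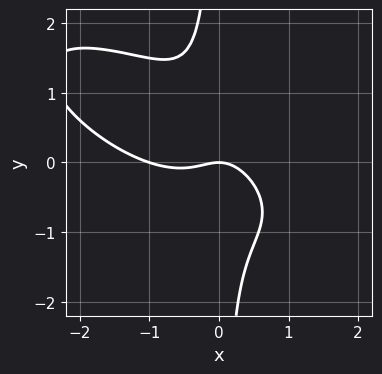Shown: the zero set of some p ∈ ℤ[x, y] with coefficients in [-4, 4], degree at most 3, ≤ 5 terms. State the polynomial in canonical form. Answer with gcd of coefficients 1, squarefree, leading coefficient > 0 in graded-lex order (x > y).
Degree: a generic line meets the curve in up to 3 points, so deg p = 3.
Observable constraints: among the integer gridlines, it crosses the x-axis at x ∈ {-1, 0}; it crosses the y-axis at the gridline y = 0.
Solving for integer coefficients yields p as stated.

x^3 + 2*x^2*y + 2*x*y^2 + x^2 + y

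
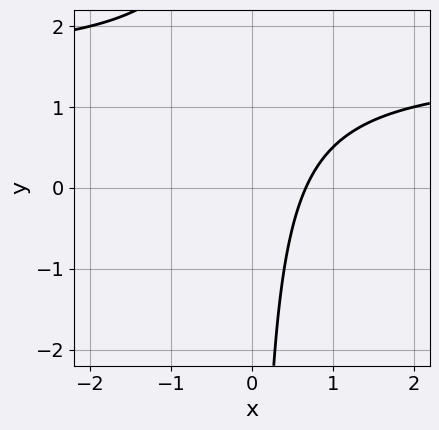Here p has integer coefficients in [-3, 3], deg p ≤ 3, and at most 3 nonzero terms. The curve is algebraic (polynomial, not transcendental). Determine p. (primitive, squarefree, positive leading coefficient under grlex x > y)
2*x*y - 3*x + 2

1. deg p = 2. A generic line meets the curve in up to 2 points.
2. Reading off the gridlines: it misses every integer gridline on the y-axis.
3. Solving for integer coefficients yields p as stated.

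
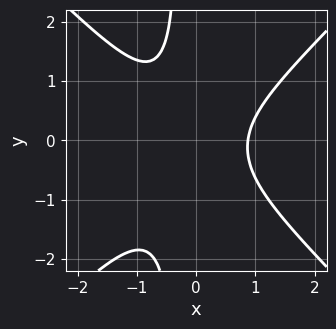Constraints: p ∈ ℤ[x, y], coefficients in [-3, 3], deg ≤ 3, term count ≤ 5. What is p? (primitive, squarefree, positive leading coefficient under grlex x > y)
3*x^3 - 3*x*y^2 - x*y - y^2 - 2

1. deg p = 3. No degree-2 curve has this shape.
2. Observable constraints: no y-intercept at any integer in the box.
3. The integer polynomial consistent with all of this is the stated p.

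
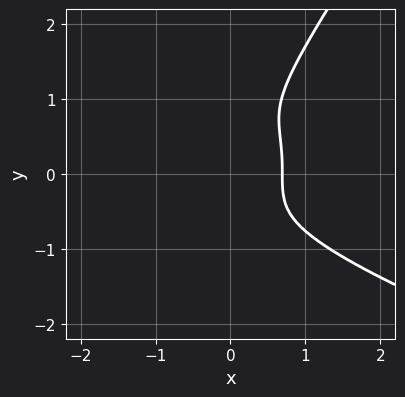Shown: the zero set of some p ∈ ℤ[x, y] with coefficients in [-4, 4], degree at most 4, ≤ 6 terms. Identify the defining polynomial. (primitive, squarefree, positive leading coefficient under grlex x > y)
(a) The degree is 4 — no degree-3 curve has this shape.
(b) From the axis intercepts and sections: no y-intercept at any integer in the box.
(c) Together with the visible shape, these determine p as stated.

3*x*y^3 - 2*y^4 + 3*x^3 - 1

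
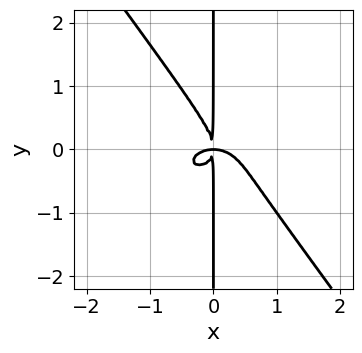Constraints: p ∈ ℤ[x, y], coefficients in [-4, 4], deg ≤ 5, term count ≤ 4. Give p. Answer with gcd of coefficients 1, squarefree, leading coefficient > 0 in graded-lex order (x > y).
First, deg p = 4.
Then, from the visible intercepts: the visible y-axis segment lies entirely on the curve.
Finally, fitting integer coefficients to these (and the overall shape) gives p.

2*x^4 + 3*x^2*y^2 + 3*x*y^3 + 2*x^2*y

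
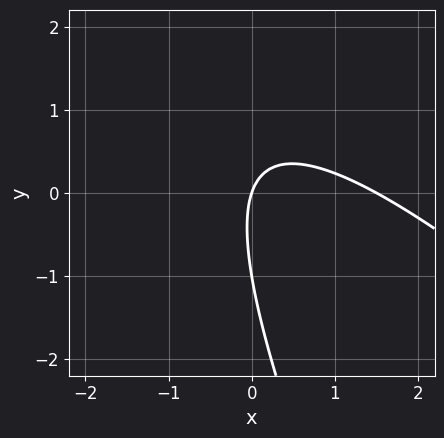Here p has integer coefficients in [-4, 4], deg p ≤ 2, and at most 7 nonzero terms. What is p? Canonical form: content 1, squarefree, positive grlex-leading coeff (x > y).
2*x^2 + 3*x*y + y^2 - 3*x + y

First, the degree is 2 — the shape is more complex than any degree-1 curve.
Next, reading off the gridlines: it meets the x-axis at x = 0 (among the integer gridlines); the y-axis gridline crossings are at y ∈ {-1, 0}.
Finally, together with the visible shape, these determine p as stated.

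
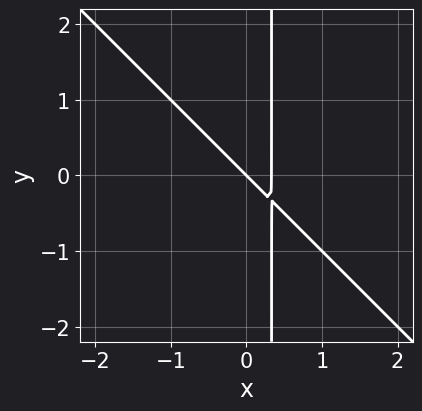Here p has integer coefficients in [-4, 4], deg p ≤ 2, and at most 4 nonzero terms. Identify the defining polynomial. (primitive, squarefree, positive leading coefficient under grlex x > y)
(a) deg p = 2.
(b) Reading off the gridlines: it crosses the y-axis at the gridline y = 0; it meets the x-axis at x = 0 (among the integer gridlines).
(c) Matching integer coefficients to the picture gives p.

3*x^2 + 3*x*y - x - y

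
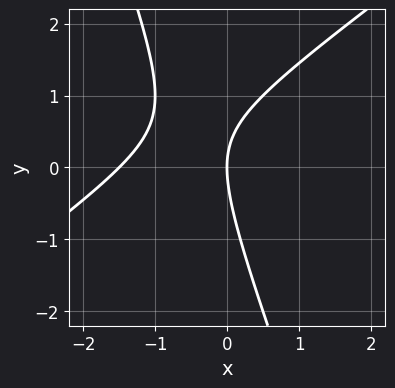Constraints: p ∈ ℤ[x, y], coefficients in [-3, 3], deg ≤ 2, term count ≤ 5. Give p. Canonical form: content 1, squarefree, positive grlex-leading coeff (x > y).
First, the degree is 2 — the shape is more complex than any degree-1 curve.
Next, reading off the gridlines: it crosses the x-axis at the gridline x = 0; it crosses the y-axis at the gridline y = 0.
Finally, solving for integer coefficients yields p as stated.

2*x^2 - 2*x*y - y^2 + 3*x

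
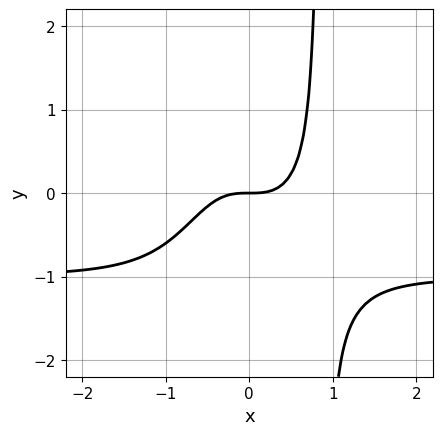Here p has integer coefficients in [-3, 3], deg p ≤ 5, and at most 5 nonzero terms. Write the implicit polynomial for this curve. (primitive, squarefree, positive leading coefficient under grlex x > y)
First, the degree is 4 — no degree-3 curve has this shape.
Then, reading off the gridlines: one x-axis crossing is at x = 0; it crosses the y-axis at the gridline y = 0.
Finally, fitting integer coefficients to these (and the overall shape) gives p.

3*x^3*y + 3*x^3 - 2*y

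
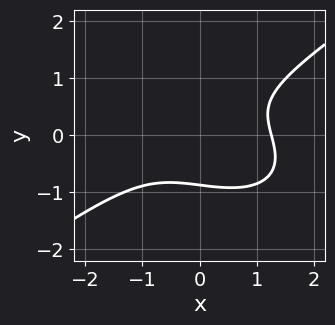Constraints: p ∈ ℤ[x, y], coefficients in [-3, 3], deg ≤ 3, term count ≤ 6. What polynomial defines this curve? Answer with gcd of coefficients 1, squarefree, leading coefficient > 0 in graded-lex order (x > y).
x^3 - 3*y^3 + x*y - 2

(a) Degree: a generic line meets the curve in up to 3 points, so deg p = 3.
(b) Matching integer coefficients to the picture gives p.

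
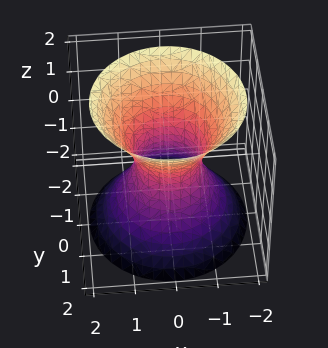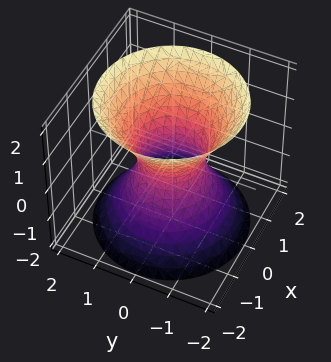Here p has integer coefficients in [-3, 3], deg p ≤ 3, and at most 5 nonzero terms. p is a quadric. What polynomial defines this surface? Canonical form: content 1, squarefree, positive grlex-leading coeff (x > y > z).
The degree is 2 — one connected sheet with a waist; a quadric.
Symmetry: the z-axis is an axis of rotation, so x and y enter only as x² + y²; it's symmetric under z → −z, forcing even powers of z.
Against the integer gridlines: a circular section at z = 1 has radius between 1 and 2; it misses every integer gridline on the z-axis.
Assembling these constraints gives the stated polynomial.

3*x^2 + 3*y^2 - 2*z^2 - 2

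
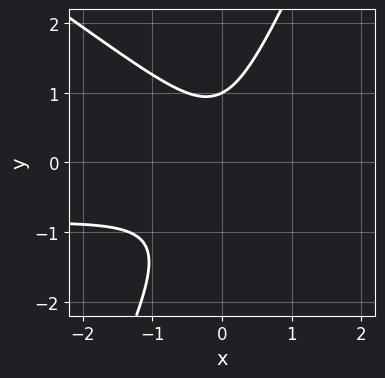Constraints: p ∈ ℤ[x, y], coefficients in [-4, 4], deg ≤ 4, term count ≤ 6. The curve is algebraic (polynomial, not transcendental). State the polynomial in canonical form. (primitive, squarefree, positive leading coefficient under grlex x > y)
3*x^2*y + 3*x*y^2 - 2*y^3 + 3*x^2 + 2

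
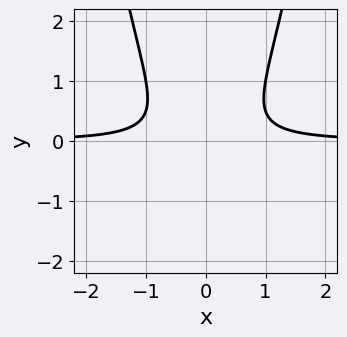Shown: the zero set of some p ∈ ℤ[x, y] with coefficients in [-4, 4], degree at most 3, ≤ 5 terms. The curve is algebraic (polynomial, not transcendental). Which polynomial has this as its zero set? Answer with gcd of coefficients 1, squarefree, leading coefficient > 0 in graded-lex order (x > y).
3*x^2*y - 2*y^2 - 1

Degree: a generic line meets the curve in up to 3 points, so deg p = 3.
Symmetries: mirror symmetry x ↦ −x ⇒ only even powers of x.
From the visible intercepts: the curve avoids every integer y-axis point in the box; the curve avoids every integer x-axis point in the box.
These observations pin down the coefficients.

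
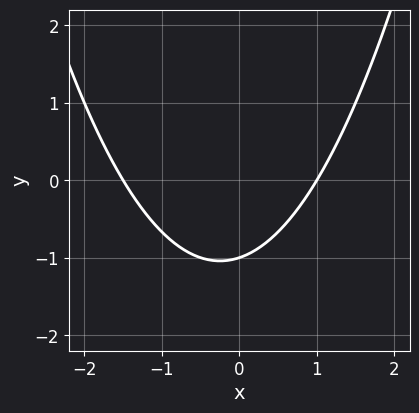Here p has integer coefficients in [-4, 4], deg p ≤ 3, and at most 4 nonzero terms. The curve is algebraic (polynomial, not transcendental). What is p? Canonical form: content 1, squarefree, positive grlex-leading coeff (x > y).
2*x^2 + x - 3*y - 3

(a) deg p = 2.
(b) From the visible intercepts: it meets the y-axis at y = -1 (among the integer gridlines); it crosses the x-axis at the gridline x = 1.
(c) The integer polynomial consistent with all of this is the stated p.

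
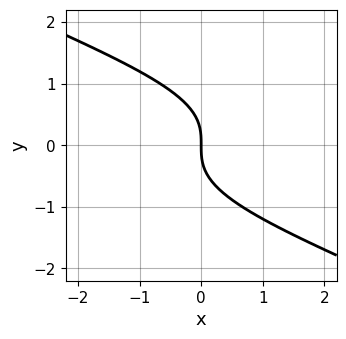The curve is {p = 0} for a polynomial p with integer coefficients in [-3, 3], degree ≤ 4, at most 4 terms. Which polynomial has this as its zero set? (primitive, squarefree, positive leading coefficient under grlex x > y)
(a) The degree is 3 — the shape is more complex than any degree-2 curve.
(b) Reading off the gridlines: it crosses the x-axis at the gridline x = 0; one y-axis crossing is at y = 0.
(c) These observations pin down the coefficients.

x*y^2 + 2*y^3 + 2*x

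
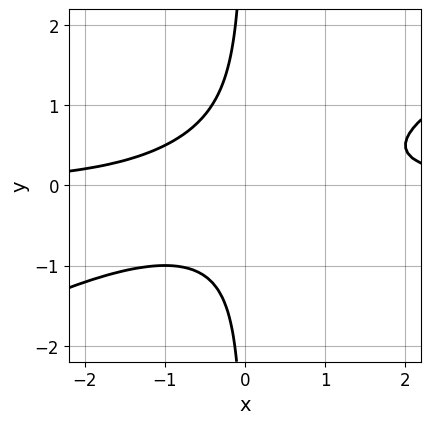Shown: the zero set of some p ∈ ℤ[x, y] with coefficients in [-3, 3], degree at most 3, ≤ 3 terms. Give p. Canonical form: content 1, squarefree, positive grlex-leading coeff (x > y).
x^2*y - 2*x*y^2 - 1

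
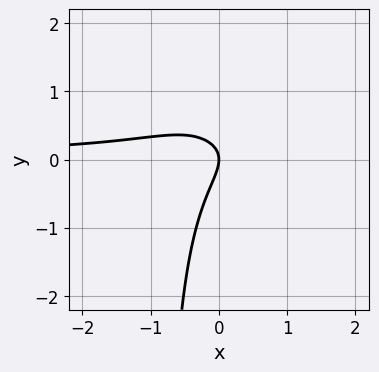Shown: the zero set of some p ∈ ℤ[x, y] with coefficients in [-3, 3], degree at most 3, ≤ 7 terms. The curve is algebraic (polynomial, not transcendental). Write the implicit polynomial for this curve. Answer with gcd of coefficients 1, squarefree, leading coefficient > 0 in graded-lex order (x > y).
3*x^2*y + 3*x*y^2 - 3*x*y + 3*y^2 + 2*x

First, deg p = 3. A generic line meets the curve in up to 3 points.
Then, reading off the gridlines: one x-axis crossing is at x = 0; it crosses the y-axis at the gridline y = 0.
Finally, these observations pin down the coefficients.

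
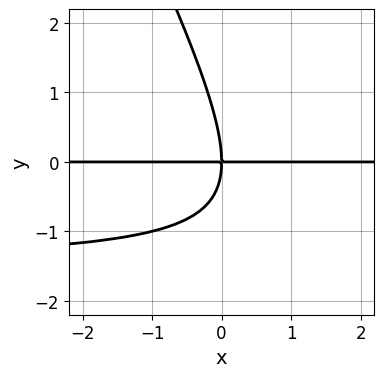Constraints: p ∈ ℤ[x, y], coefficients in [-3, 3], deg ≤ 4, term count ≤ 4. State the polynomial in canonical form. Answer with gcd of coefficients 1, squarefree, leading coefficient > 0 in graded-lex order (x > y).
First, deg p = 3. No degree-2 curve has this shape.
Then, against the integer gridlines: it crosses the y-axis at the gridline y = 0; the visible x-axis segment lies entirely on the curve.
Finally, fitting integer coefficients to these (and the overall shape) gives p.

2*x*y^2 + y^3 + 3*x*y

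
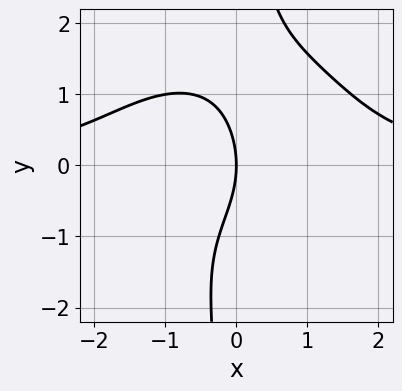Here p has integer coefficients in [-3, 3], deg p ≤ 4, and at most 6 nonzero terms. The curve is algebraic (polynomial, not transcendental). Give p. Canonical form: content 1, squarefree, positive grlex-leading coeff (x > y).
First, degree: a generic line meets the curve in up to 4 points, so deg p = 4.
Next, reading off the gridlines: it crosses the y-axis at the gridline y = 0; one x-axis crossing is at x = 0.
Finally, matching integer coefficients to the picture gives p.

x^3*y + x*y^3 - y^2 - 3*x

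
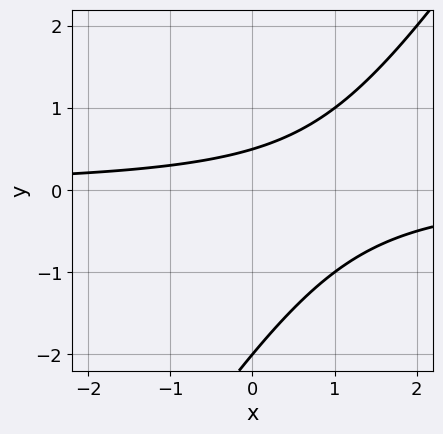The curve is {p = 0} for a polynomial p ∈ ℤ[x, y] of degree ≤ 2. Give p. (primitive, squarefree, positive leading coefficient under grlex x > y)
First, degree: the shape is more complex than any degree-1 curve, so deg p = 2.
Next, checking where it meets the axes: it meets the y-axis at y = -2 (among the integer gridlines); the curve avoids every integer x-axis point in the box.
Finally, the integer polynomial consistent with all of this is the stated p.

3*x*y - 2*y^2 - 3*y + 2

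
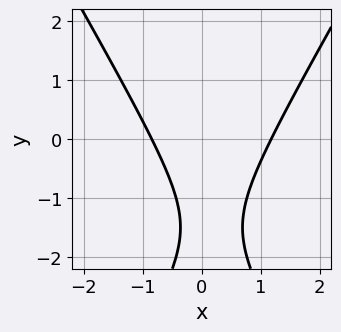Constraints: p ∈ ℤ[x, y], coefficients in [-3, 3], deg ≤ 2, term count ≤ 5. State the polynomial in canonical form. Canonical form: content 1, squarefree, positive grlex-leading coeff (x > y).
deg p = 2. The shape is more complex than any degree-1 curve.
Reading off the gridlines: the curve avoids every integer y-axis point in the box.
Solving for integer coefficients yields p as stated.

3*x^2 - y^2 - x - 3*y - 3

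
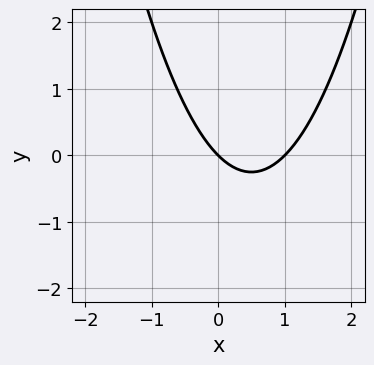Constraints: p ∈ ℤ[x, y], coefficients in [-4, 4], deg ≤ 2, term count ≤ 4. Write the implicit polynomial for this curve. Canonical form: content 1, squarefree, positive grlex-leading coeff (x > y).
(a) Degree: no degree-1 curve has this shape, so deg p = 2.
(b) From the axis intercepts and sections: it meets the y-axis at y = 0 (among the integer gridlines); among the integer gridlines, it crosses the x-axis at x ∈ {0, 1}.
(c) Fitting integer coefficients to these (and the overall shape) gives p.

x^2 - x - y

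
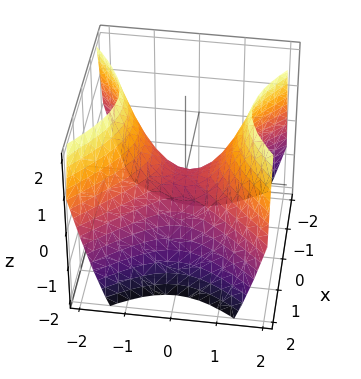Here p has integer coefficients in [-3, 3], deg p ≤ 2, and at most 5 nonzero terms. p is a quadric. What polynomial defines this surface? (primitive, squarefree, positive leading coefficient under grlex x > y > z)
x^2 - y^2 + z

The degree is 2 — a hyperbolic paraboloid; a quadric.
Symmetries: mirror symmetry y ↦ −y ⇒ only even powers of y; the x ↦ −x reflection is a symmetry, so x appears only in even powers.
Checking where it meets the axes: one x-axis crossing is at x = 0; it crosses the z-axis at the gridline z = 0; it meets the y-axis at y = 0 (among the integer gridlines).
Matching integer coefficients to the picture gives p.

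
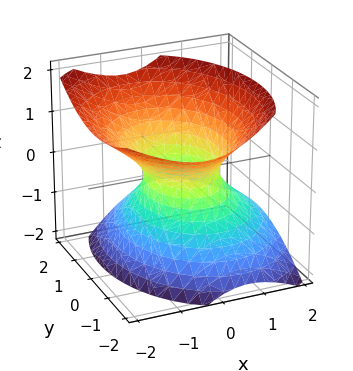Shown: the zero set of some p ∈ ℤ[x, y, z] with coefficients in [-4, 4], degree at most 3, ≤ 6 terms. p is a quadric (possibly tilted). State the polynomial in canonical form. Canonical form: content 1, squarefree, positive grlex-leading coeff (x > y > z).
3*x^2 + 2*x*z + 2*y^2 + y*z - 3*z^2 - 2

Degree: the shape is more complex than any degree-1 surface, so deg p = 2.
Observable constraints: the surface avoids every integer z-axis point in the box; the y-axis gridline crossings are at y ∈ {-1, 1}.
Together with the visible shape, these determine p as stated.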